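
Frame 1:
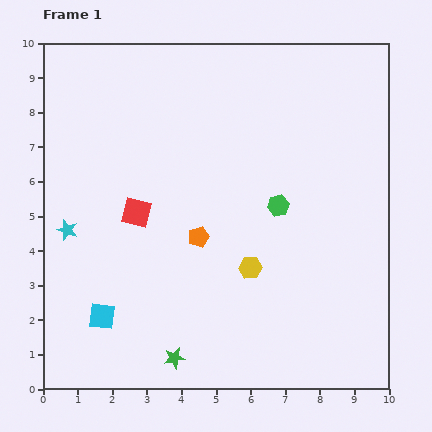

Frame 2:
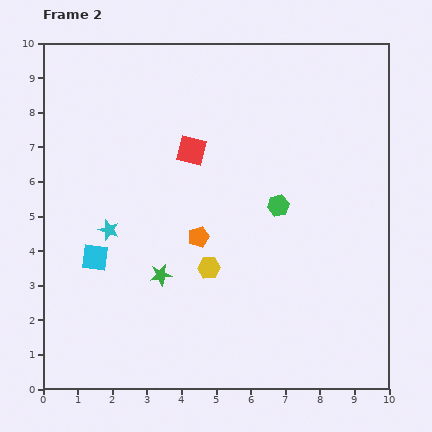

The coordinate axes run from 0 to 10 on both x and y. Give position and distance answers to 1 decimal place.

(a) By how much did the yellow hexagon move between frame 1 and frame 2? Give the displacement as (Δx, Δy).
(-1.2, 0.0)

The yellow hexagon was at (6.0, 3.5) in frame 1 and (4.8, 3.5) in frame 2.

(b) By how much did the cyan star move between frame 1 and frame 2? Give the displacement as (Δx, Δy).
(1.2, 0.0)

The cyan star was at (0.7, 4.6) in frame 1 and (1.9, 4.6) in frame 2.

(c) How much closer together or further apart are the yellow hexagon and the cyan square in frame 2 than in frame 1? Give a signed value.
-1.2

Distance in frame 1: 4.5. Distance in frame 2: 3.3.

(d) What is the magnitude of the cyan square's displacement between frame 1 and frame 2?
1.7

The cyan square moved from (1.7, 2.1) to (1.5, 3.8), a distance of √(0.2² + 1.7²) ≈ 1.7.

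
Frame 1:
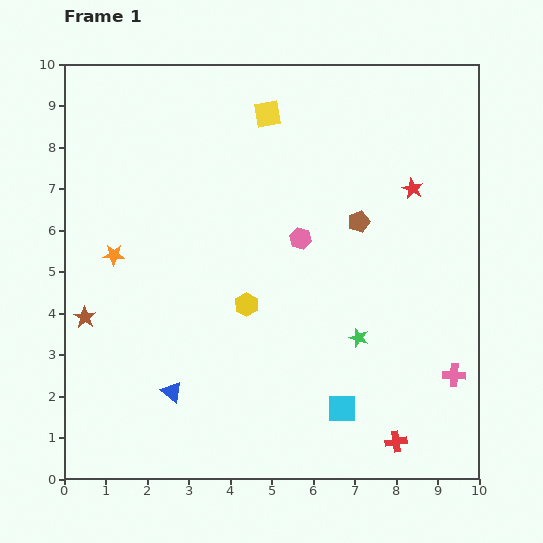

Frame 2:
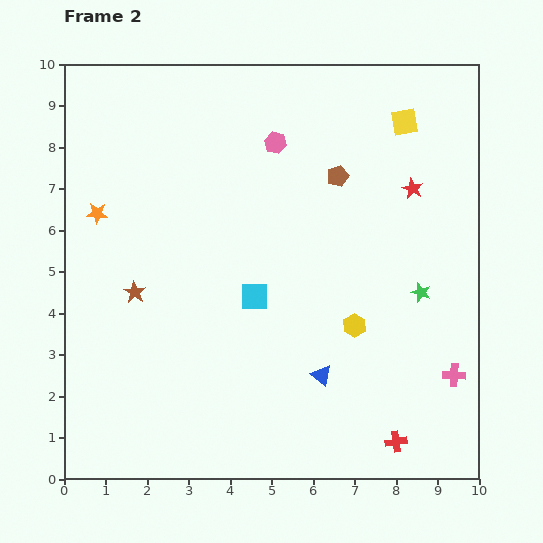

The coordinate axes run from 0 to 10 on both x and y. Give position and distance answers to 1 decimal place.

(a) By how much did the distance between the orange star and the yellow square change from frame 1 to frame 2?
+2.7

Distance in frame 1: 5.0. Distance in frame 2: 7.7.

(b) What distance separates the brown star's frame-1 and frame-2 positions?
1.3

The brown star moved from (0.5, 3.9) to (1.7, 4.5), a distance of √(1.2² + 0.6²) ≈ 1.3.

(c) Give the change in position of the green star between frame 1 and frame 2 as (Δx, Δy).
(1.5, 1.1)

The green star was at (7.1, 3.4) in frame 1 and (8.6, 4.5) in frame 2.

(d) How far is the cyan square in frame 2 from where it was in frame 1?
3.4

The cyan square moved from (6.7, 1.7) to (4.6, 4.4), a distance of √(2.1² + 2.7²) ≈ 3.4.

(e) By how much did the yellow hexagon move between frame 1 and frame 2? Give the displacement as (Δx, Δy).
(2.6, -0.5)

The yellow hexagon was at (4.4, 4.2) in frame 1 and (7.0, 3.7) in frame 2.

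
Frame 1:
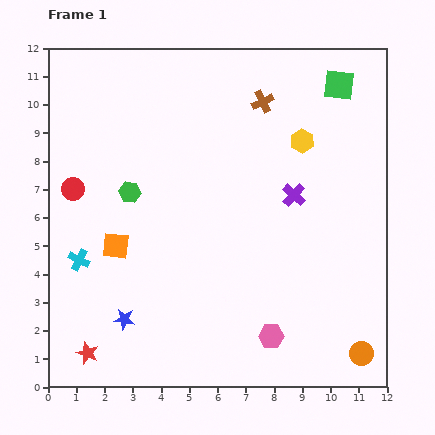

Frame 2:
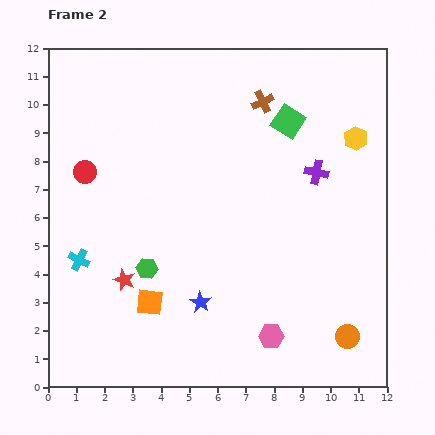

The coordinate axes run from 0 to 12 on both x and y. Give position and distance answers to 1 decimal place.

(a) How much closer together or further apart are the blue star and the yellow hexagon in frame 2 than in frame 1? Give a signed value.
-0.9

Distance in frame 1: 8.9. Distance in frame 2: 8.0.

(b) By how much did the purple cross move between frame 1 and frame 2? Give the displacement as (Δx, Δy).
(0.8, 0.8)

The purple cross was at (8.7, 6.8) in frame 1 and (9.5, 7.6) in frame 2.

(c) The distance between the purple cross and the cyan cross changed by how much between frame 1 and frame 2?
+1.1

Distance in frame 1: 7.9. Distance in frame 2: 9.0.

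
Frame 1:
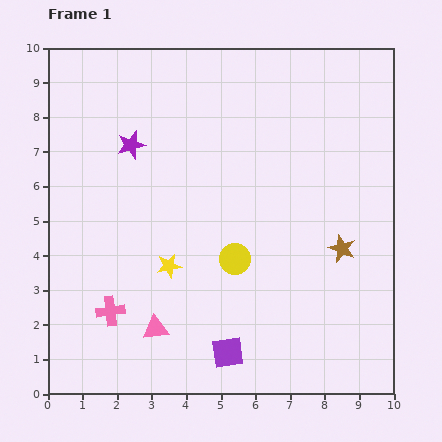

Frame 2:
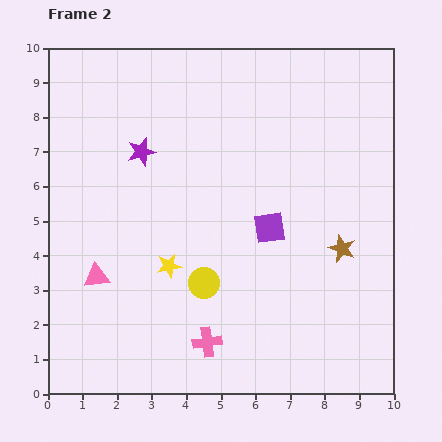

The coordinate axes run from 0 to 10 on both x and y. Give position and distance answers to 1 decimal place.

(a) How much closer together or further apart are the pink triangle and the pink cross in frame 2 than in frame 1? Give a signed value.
+2.3

Distance in frame 1: 1.4. Distance in frame 2: 3.7.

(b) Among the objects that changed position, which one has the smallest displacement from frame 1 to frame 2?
the purple star

(moved 0.4)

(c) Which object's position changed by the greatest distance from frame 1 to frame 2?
the purple square

(moved 3.8; next 2.9)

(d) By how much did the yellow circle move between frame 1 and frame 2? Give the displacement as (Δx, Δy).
(-0.9, -0.7)

The yellow circle was at (5.4, 3.9) in frame 1 and (4.5, 3.2) in frame 2.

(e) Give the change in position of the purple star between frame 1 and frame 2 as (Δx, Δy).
(0.3, -0.2)

The purple star was at (2.4, 7.2) in frame 1 and (2.7, 7.0) in frame 2.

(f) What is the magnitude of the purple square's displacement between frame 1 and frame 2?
3.8

The purple square moved from (5.2, 1.2) to (6.4, 4.8), a distance of √(1.2² + 3.6²) ≈ 3.8.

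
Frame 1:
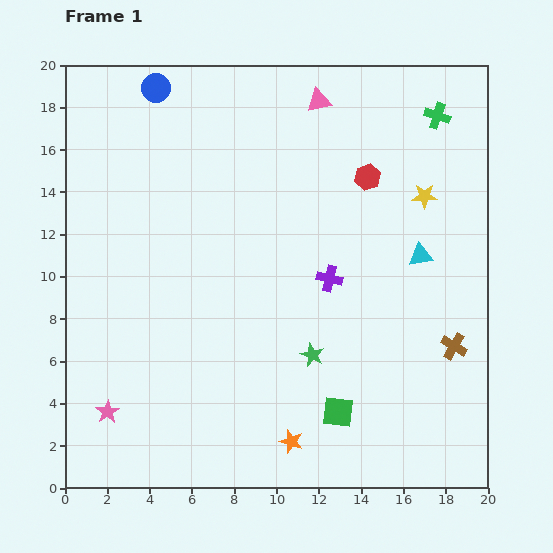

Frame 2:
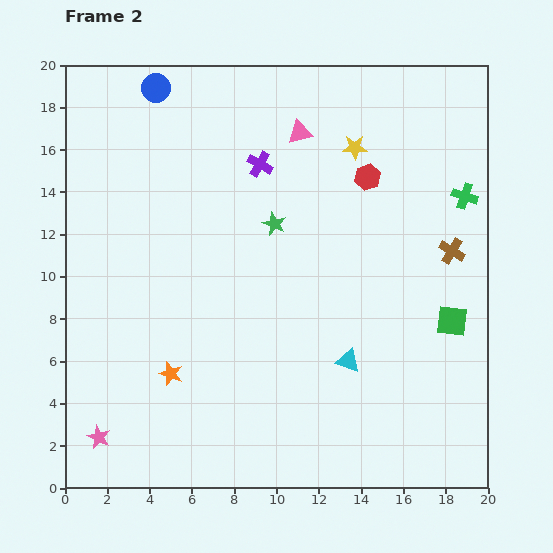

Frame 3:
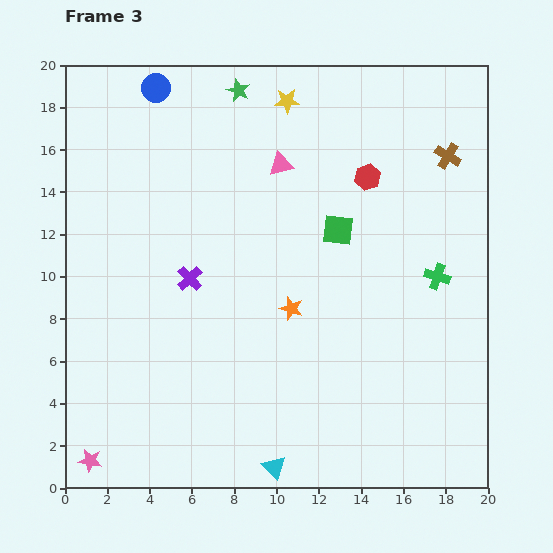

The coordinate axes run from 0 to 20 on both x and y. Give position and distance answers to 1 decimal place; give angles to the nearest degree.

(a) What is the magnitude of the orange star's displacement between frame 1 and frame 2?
6.5

The orange star moved from (10.7, 2.2) to (5.0, 5.4), a distance of √(5.7² + 3.2²) ≈ 6.5.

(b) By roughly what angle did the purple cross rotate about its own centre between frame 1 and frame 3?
33° clockwise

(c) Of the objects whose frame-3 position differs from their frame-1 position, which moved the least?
the pink star

(moved 2.4)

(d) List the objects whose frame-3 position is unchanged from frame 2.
the red hexagon, the blue circle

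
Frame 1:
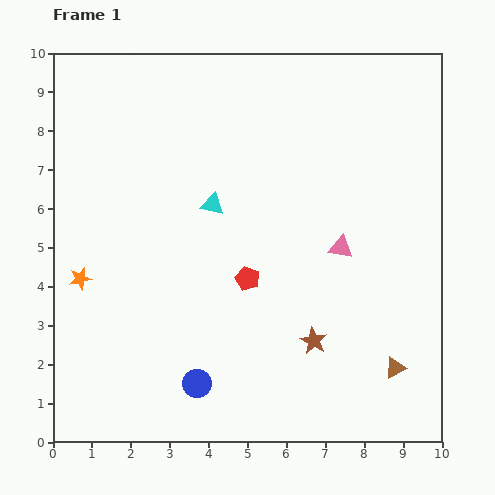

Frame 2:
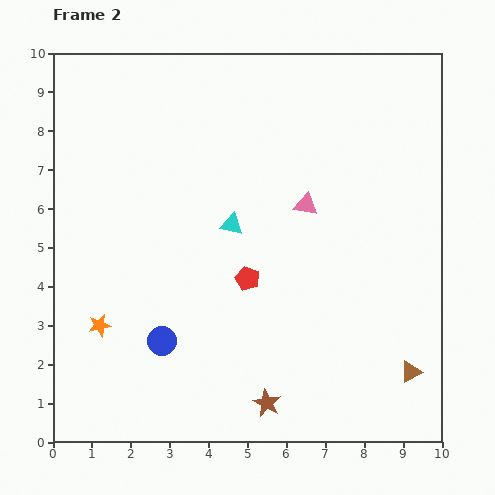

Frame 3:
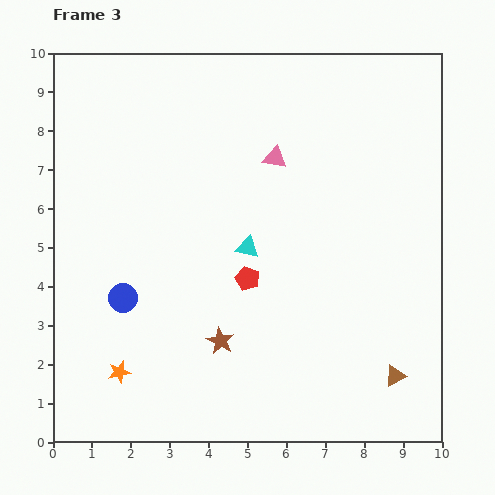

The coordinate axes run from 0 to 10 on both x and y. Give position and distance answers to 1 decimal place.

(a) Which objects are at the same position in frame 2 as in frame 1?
the red pentagon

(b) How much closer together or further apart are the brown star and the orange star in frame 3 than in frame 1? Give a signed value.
-3.5

Distance in frame 1: 6.2. Distance in frame 3: 2.7.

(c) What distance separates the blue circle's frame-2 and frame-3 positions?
1.5

The blue circle moved from (2.8, 2.6) to (1.8, 3.7), a distance of √(1.0² + 1.1²) ≈ 1.5.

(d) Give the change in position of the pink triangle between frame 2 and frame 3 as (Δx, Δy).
(-0.8, 1.2)

The pink triangle was at (6.5, 6.1) in frame 2 and (5.7, 7.3) in frame 3.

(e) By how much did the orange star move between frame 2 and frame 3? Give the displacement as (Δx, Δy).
(0.5, -1.2)

The orange star was at (1.2, 3.0) in frame 2 and (1.7, 1.8) in frame 3.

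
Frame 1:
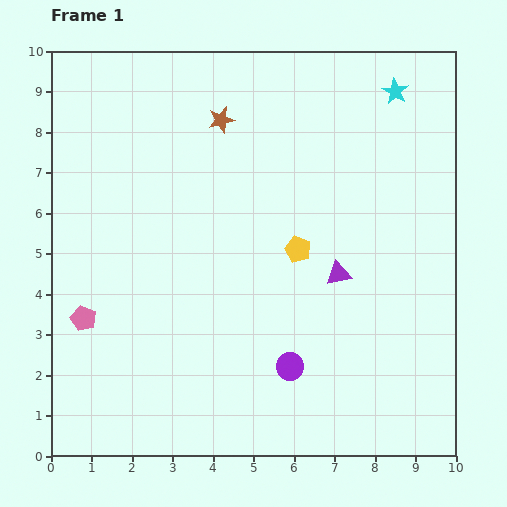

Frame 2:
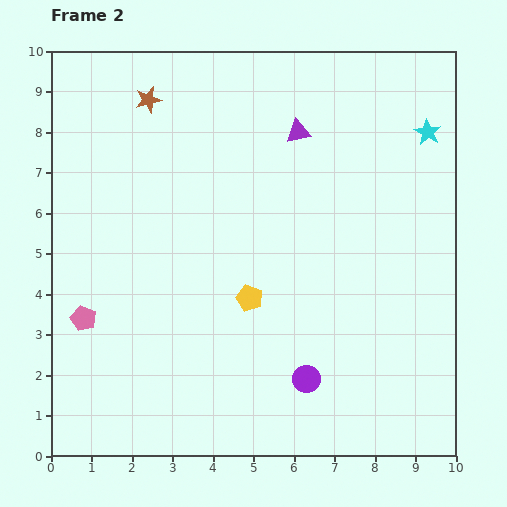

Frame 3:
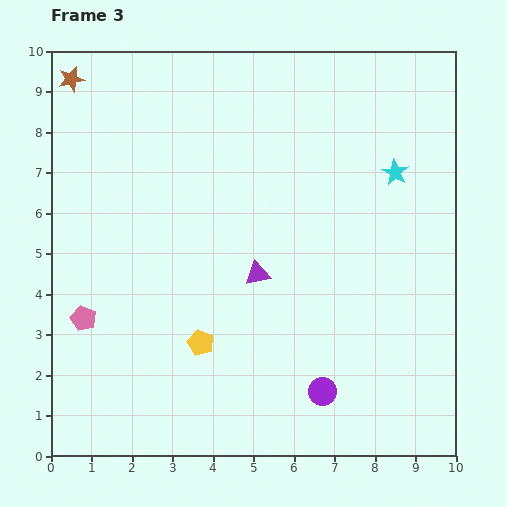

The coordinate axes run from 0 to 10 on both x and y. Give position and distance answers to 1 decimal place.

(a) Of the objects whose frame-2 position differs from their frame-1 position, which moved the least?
the purple circle

(moved 0.5)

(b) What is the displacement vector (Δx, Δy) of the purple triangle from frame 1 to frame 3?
(-2.0, 0.0)

The purple triangle was at (7.1, 4.5) in frame 1 and (5.1, 4.5) in frame 3.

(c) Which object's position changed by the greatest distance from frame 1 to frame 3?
the brown star

(moved 3.8; next 3.3)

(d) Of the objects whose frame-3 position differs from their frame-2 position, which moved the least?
the purple circle

(moved 0.5)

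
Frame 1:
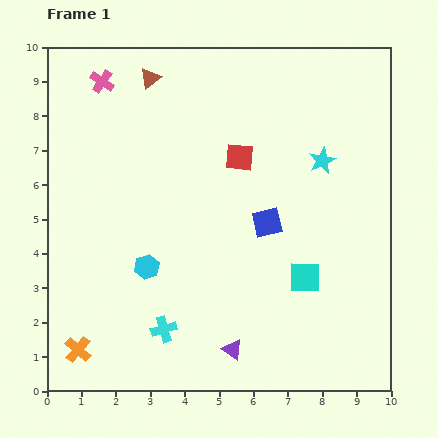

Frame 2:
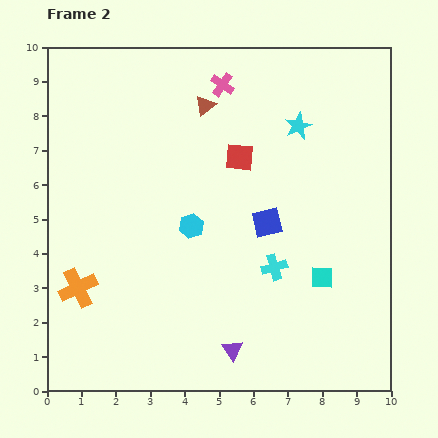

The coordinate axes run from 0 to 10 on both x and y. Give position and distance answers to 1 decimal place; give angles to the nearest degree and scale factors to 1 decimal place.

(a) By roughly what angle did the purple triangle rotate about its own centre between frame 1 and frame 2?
20° clockwise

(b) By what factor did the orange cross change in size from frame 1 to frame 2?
1.4×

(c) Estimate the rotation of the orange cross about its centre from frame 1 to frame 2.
23° clockwise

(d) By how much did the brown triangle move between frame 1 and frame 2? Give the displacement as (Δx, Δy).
(1.6, -0.8)

The brown triangle was at (3.0, 9.1) in frame 1 and (4.6, 8.3) in frame 2.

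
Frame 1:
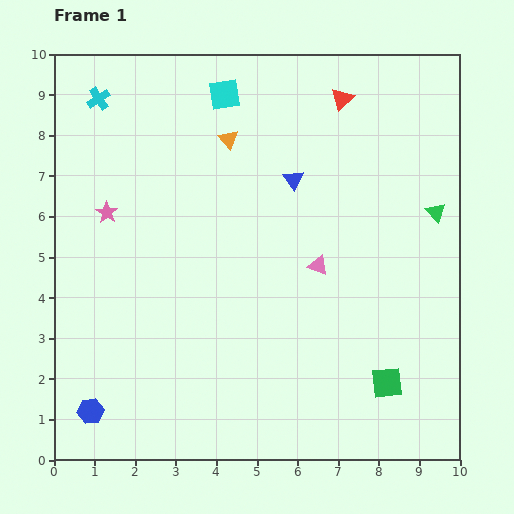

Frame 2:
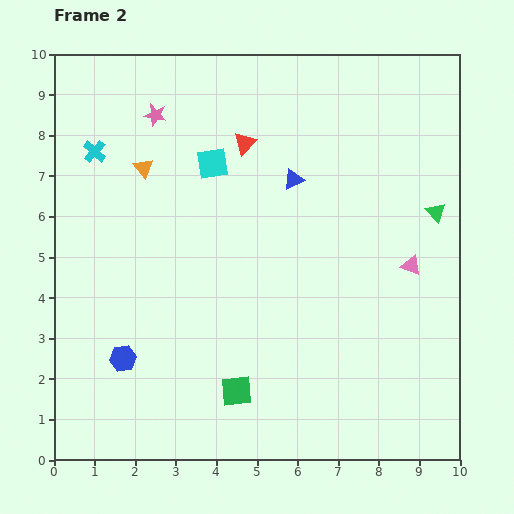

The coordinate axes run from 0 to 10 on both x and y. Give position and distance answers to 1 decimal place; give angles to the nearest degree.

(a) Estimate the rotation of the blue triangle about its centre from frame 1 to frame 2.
40° clockwise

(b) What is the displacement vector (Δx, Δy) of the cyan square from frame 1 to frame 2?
(-0.3, -1.7)

The cyan square was at (4.2, 9.0) in frame 1 and (3.9, 7.3) in frame 2.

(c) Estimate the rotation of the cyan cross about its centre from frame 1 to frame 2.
16° counter-clockwise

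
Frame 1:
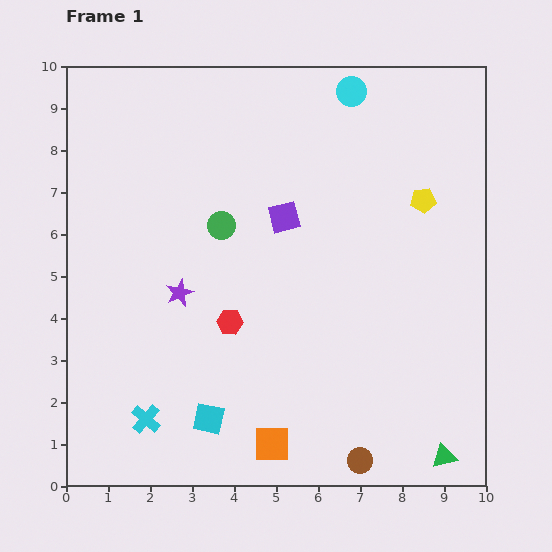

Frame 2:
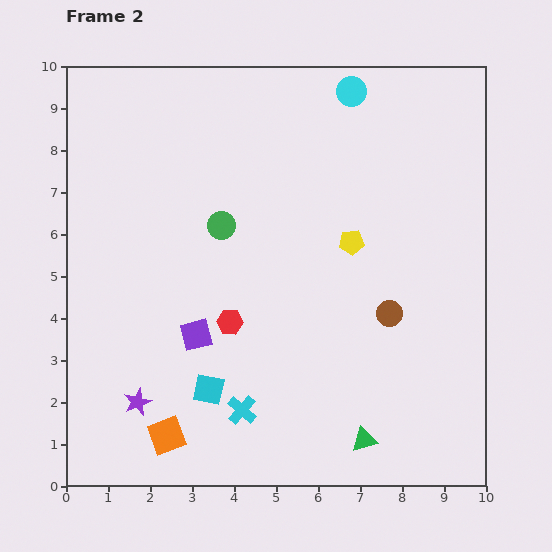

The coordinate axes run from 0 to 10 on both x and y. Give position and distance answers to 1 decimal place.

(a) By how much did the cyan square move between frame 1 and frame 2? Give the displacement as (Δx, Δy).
(0.0, 0.7)

The cyan square was at (3.4, 1.6) in frame 1 and (3.4, 2.3) in frame 2.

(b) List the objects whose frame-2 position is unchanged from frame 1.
the red hexagon, the green circle, the cyan circle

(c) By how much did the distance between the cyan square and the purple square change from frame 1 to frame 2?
-3.8

Distance in frame 1: 5.1. Distance in frame 2: 1.3.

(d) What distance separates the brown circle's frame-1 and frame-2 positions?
3.6

The brown circle moved from (7.0, 0.6) to (7.7, 4.1), a distance of √(0.7² + 3.5²) ≈ 3.6.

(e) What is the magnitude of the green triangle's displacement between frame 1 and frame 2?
1.9

The green triangle moved from (9.0, 0.7) to (7.1, 1.1), a distance of √(1.9² + 0.4²) ≈ 1.9.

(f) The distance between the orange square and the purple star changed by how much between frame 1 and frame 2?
-3.1

Distance in frame 1: 4.2. Distance in frame 2: 1.1.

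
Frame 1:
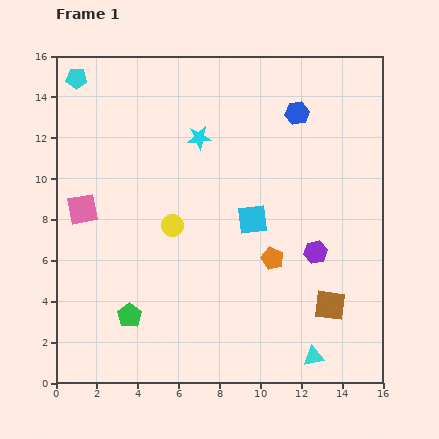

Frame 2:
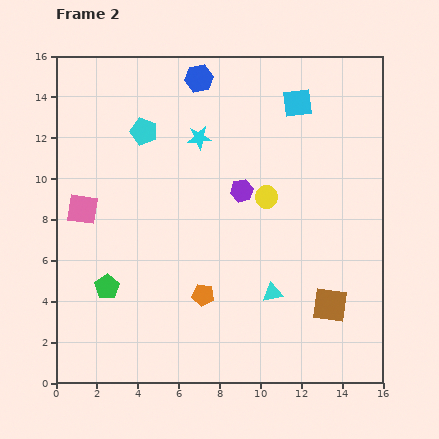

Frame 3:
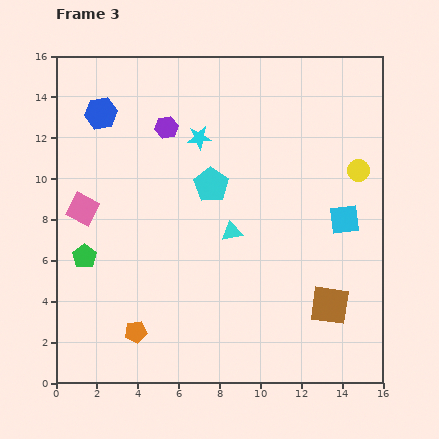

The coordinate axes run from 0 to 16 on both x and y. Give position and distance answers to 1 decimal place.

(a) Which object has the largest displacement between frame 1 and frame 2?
the cyan square

(moved 6.1; next 5.1)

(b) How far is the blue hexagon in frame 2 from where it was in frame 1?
5.1

The blue hexagon moved from (11.8, 13.2) to (7.0, 14.9), a distance of √(4.8² + 1.7²) ≈ 5.1.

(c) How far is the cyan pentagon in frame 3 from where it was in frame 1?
8.4

The cyan pentagon moved from (1.0, 14.9) to (7.6, 9.7), a distance of √(6.6² + 5.2²) ≈ 8.4.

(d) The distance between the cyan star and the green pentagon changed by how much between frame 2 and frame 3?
-0.5

Distance in frame 2: 8.6. Distance in frame 3: 8.1.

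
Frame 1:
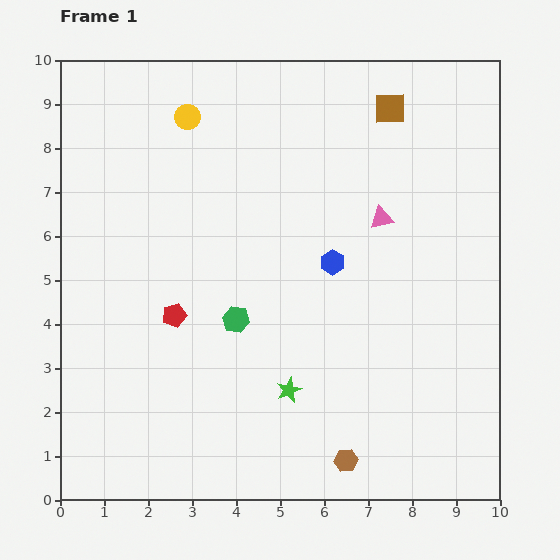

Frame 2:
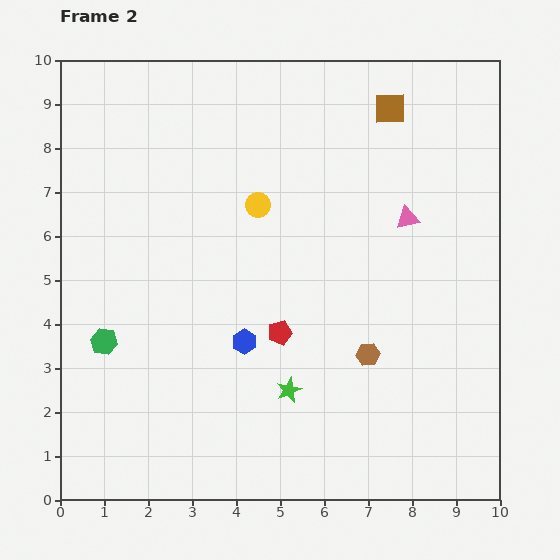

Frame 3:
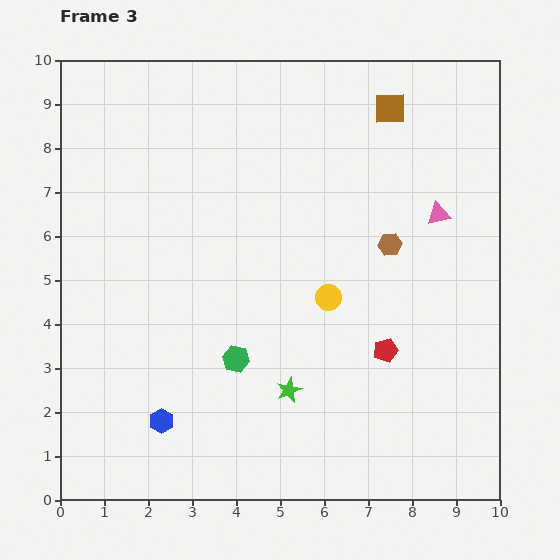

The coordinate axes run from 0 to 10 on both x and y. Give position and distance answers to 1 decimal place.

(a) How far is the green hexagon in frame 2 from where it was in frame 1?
3.0

The green hexagon moved from (4.0, 4.1) to (1.0, 3.6), a distance of √(3.0² + 0.5²) ≈ 3.0.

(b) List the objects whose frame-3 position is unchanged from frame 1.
the green star, the brown square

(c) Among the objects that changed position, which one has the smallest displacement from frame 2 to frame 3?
the pink triangle

(moved 0.7)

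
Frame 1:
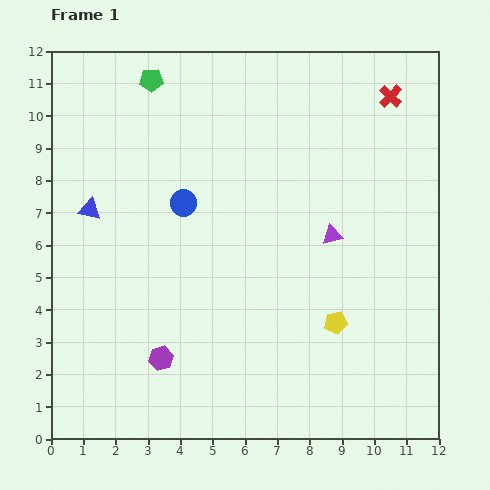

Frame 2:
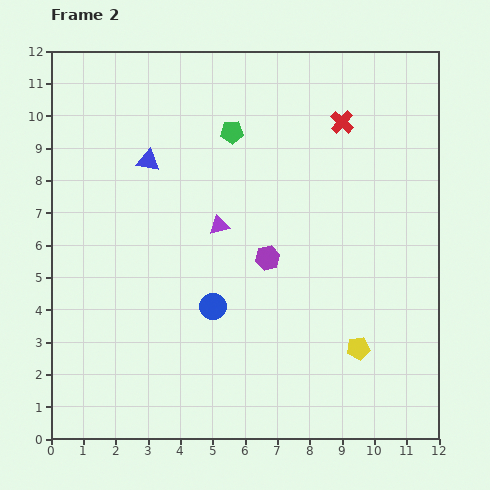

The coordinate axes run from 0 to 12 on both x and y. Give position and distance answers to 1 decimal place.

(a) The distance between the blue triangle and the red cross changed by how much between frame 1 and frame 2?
-3.8

Distance in frame 1: 9.9. Distance in frame 2: 6.1.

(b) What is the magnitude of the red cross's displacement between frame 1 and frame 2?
1.7

The red cross moved from (10.5, 10.6) to (9.0, 9.8), a distance of √(1.5² + 0.8²) ≈ 1.7.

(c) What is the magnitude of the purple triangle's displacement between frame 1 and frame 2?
3.5

The purple triangle moved from (8.7, 6.3) to (5.2, 6.6), a distance of √(3.5² + 0.3²) ≈ 3.5.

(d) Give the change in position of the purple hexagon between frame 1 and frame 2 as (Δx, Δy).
(3.3, 3.1)

The purple hexagon was at (3.4, 2.5) in frame 1 and (6.7, 5.6) in frame 2.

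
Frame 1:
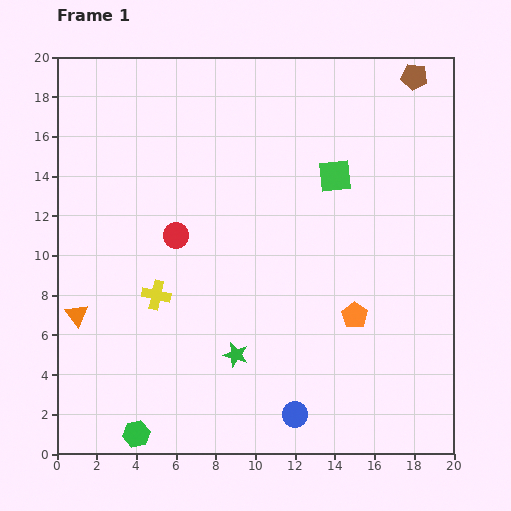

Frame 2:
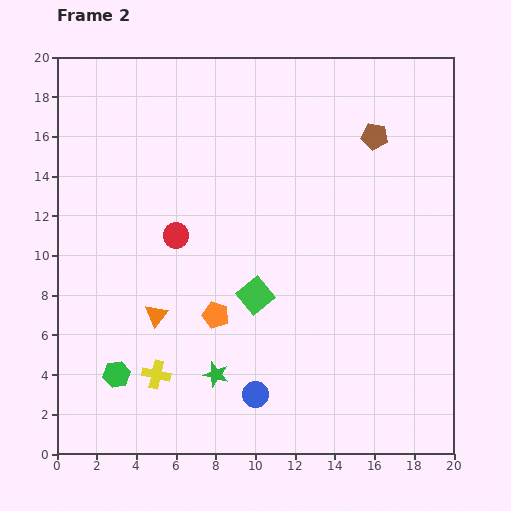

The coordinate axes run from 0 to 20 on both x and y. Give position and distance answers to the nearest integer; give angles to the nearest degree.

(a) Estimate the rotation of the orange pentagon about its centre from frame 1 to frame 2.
18° counter-clockwise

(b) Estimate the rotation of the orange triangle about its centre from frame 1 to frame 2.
17° clockwise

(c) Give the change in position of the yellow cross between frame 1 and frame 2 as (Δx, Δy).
(0, -4)

The yellow cross was at (5, 8) in frame 1 and (5, 4) in frame 2.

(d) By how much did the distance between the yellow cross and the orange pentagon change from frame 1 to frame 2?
-6

Distance in frame 1: 10. Distance in frame 2: 4.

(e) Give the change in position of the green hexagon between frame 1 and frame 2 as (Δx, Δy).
(-1, 3)

The green hexagon was at (4, 1) in frame 1 and (3, 4) in frame 2.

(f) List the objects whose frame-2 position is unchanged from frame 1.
the red circle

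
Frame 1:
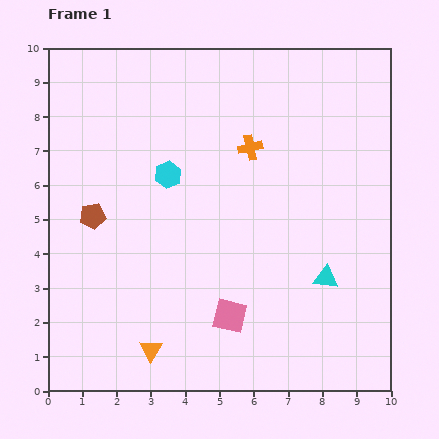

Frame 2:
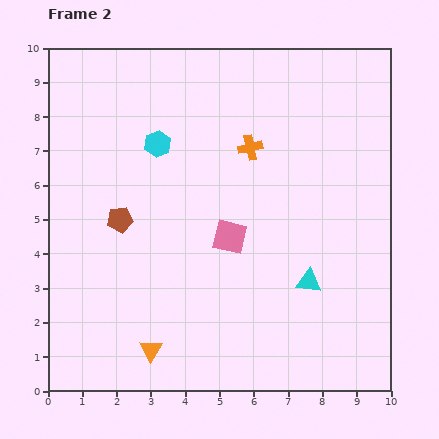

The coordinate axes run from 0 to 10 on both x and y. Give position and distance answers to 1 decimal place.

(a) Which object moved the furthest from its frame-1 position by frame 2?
the pink square

(moved 2.3; next 0.9)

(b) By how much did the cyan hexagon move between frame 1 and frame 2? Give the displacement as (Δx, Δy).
(-0.3, 0.9)

The cyan hexagon was at (3.5, 6.3) in frame 1 and (3.2, 7.2) in frame 2.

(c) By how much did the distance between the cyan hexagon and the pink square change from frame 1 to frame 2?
-1.1

Distance in frame 1: 4.5. Distance in frame 2: 3.4.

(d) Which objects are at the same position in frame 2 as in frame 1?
the orange triangle, the orange cross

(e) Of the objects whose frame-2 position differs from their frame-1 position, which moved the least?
the cyan triangle

(moved 0.5)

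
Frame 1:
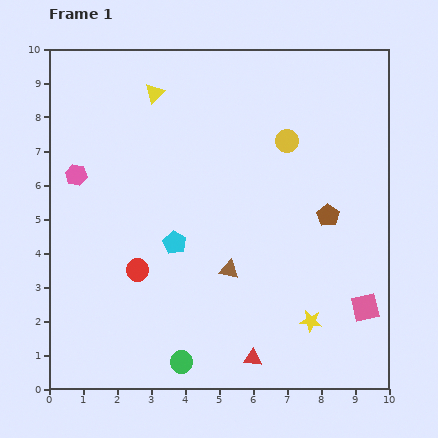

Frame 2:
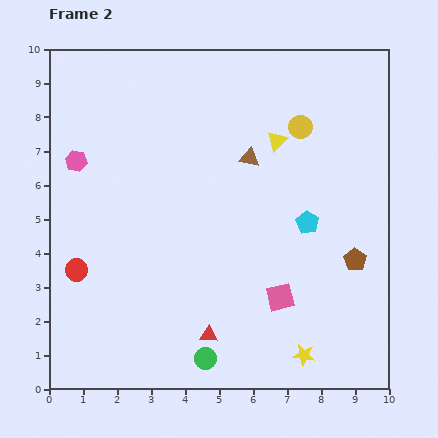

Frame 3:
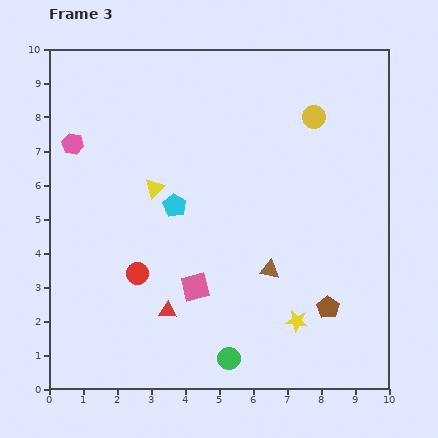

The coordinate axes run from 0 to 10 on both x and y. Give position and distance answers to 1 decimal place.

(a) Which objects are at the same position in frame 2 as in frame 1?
none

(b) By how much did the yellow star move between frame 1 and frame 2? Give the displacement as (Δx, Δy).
(-0.2, -1.0)

The yellow star was at (7.7, 2.0) in frame 1 and (7.5, 1.0) in frame 2.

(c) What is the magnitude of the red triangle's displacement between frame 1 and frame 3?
2.9

The red triangle moved from (6.0, 0.9) to (3.5, 2.3), a distance of √(2.5² + 1.4²) ≈ 2.9.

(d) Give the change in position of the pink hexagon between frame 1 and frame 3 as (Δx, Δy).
(-0.1, 0.9)

The pink hexagon was at (0.8, 6.3) in frame 1 and (0.7, 7.2) in frame 3.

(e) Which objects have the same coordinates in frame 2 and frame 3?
none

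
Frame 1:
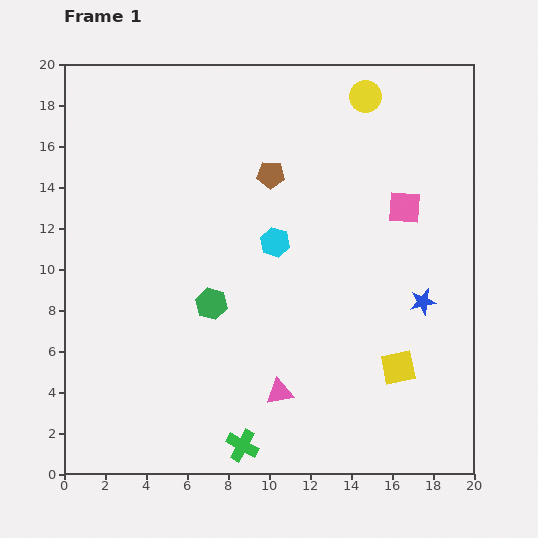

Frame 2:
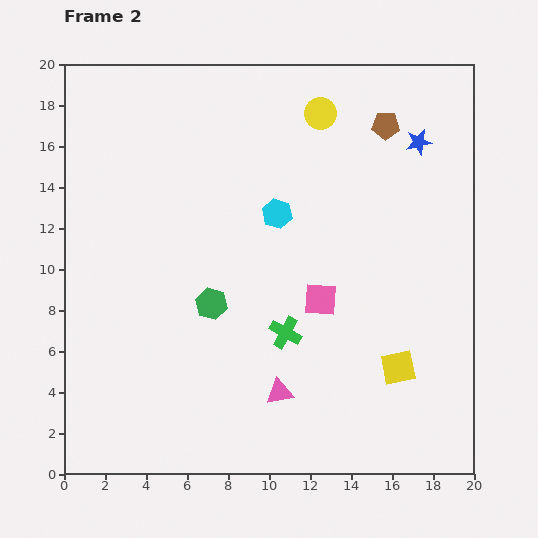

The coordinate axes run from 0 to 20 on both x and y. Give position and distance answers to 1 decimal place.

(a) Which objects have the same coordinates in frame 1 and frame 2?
the yellow square, the pink triangle, the green hexagon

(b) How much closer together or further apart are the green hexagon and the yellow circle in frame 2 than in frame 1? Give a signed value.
-1.9

Distance in frame 1: 12.6. Distance in frame 2: 10.7.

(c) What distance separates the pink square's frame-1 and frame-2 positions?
6.1

The pink square moved from (16.6, 13.0) to (12.5, 8.5), a distance of √(4.1² + 4.5²) ≈ 6.1.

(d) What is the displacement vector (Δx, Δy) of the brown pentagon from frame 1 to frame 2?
(5.6, 2.4)

The brown pentagon was at (10.1, 14.6) in frame 1 and (15.7, 17.0) in frame 2.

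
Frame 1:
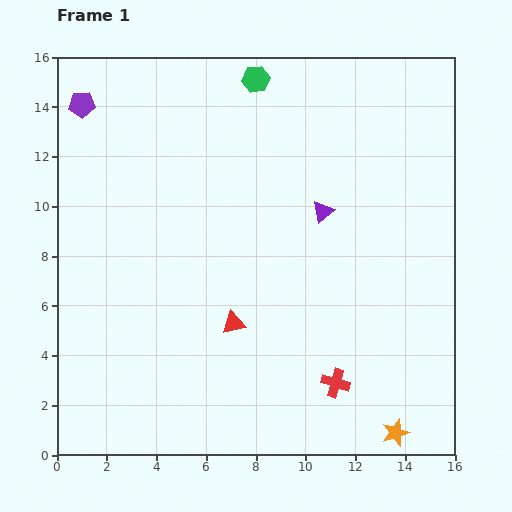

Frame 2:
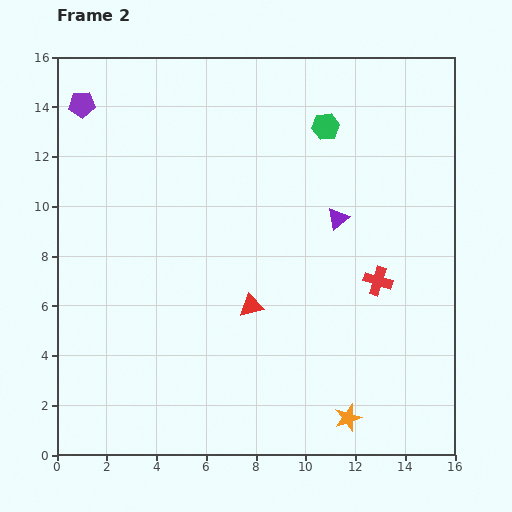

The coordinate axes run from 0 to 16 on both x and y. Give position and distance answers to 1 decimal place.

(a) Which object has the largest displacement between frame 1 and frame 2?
the red cross

(moved 4.4; next 3.4)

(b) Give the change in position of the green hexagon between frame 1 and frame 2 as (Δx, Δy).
(2.8, -1.9)

The green hexagon was at (8.0, 15.1) in frame 1 and (10.8, 13.2) in frame 2.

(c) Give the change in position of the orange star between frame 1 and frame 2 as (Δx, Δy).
(-1.9, 0.6)

The orange star was at (13.6, 0.9) in frame 1 and (11.7, 1.5) in frame 2.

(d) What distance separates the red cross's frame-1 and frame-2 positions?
4.4

The red cross moved from (11.2, 2.9) to (12.9, 7.0), a distance of √(1.7² + 4.1²) ≈ 4.4.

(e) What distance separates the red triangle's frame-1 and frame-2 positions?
1.0

The red triangle moved from (7.1, 5.3) to (7.8, 6.0), a distance of √(0.7² + 0.7²) ≈ 1.0.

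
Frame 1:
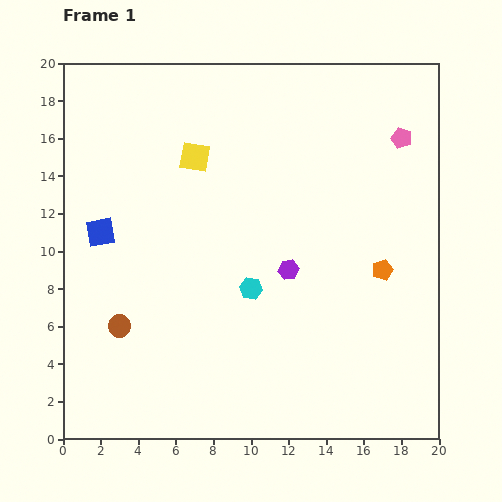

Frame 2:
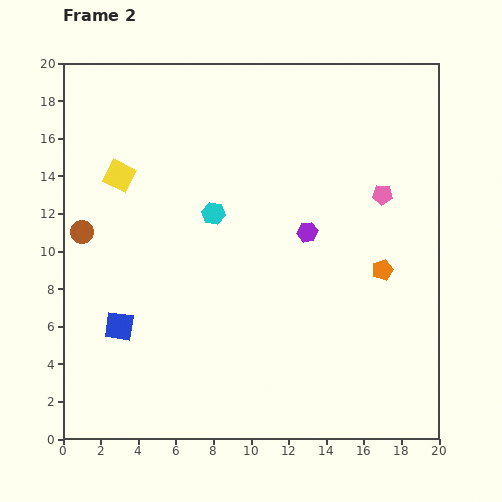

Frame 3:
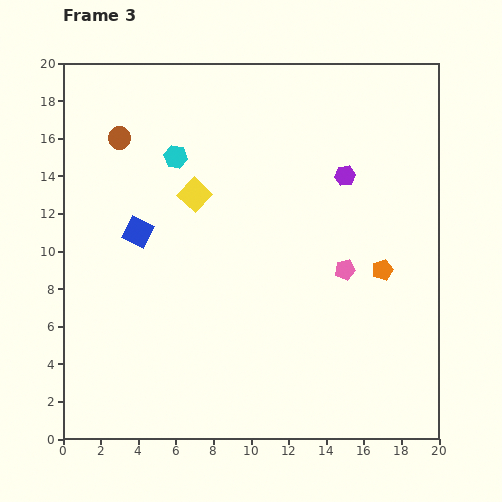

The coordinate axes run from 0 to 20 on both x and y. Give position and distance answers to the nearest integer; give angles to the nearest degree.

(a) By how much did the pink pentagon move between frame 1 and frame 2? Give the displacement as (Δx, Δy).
(-1, -3)

The pink pentagon was at (18, 16) in frame 1 and (17, 13) in frame 2.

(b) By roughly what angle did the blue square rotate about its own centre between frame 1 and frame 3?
36° clockwise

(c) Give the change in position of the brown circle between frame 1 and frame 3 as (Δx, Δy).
(0, 10)

The brown circle was at (3, 6) in frame 1 and (3, 16) in frame 3.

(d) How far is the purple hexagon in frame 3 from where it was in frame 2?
4

The purple hexagon moved from (13, 11) to (15, 14), a distance of √(2² + 3²) ≈ 4.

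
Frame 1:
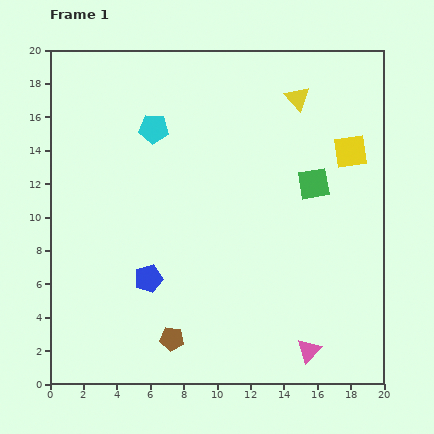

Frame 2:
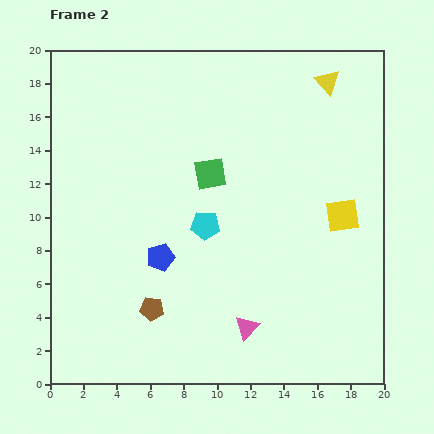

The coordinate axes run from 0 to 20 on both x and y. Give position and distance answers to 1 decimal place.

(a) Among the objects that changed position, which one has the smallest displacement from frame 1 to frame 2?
the blue pentagon

(moved 1.5)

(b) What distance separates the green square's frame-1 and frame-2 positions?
6.2

The green square moved from (15.8, 12.0) to (9.6, 12.6), a distance of √(6.2² + 0.6²) ≈ 6.2.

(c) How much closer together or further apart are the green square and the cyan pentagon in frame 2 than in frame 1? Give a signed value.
-7.1

Distance in frame 1: 10.2. Distance in frame 2: 3.1.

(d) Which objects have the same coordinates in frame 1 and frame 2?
none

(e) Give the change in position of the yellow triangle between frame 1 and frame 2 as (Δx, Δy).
(1.8, 1.0)

The yellow triangle was at (14.8, 17.1) in frame 1 and (16.6, 18.1) in frame 2.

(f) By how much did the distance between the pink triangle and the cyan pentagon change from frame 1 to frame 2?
-9.6

Distance in frame 1: 16.2. Distance in frame 2: 6.6.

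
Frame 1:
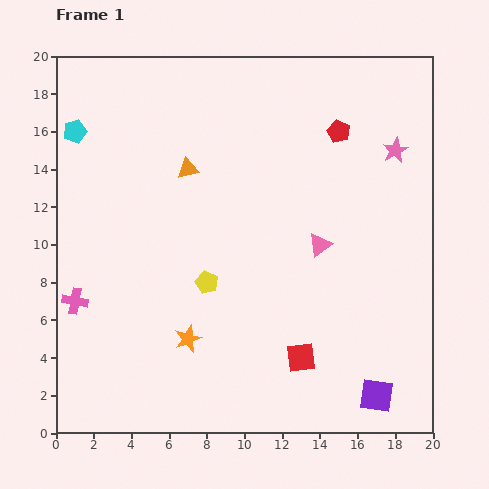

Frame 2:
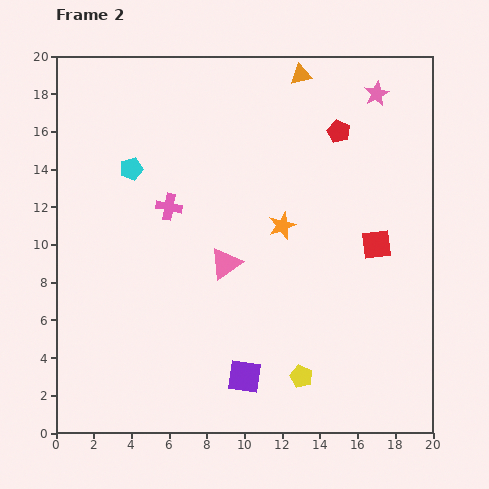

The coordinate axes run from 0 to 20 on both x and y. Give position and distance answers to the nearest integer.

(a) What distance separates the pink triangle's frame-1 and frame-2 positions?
5

The pink triangle moved from (14, 10) to (9, 9), a distance of √(5² + 1²) ≈ 5.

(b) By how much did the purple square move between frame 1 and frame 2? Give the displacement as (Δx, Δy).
(-7, 1)

The purple square was at (17, 2) in frame 1 and (10, 3) in frame 2.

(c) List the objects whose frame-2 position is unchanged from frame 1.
the red pentagon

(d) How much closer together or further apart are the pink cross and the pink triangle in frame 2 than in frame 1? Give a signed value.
-9

Distance in frame 1: 13. Distance in frame 2: 4.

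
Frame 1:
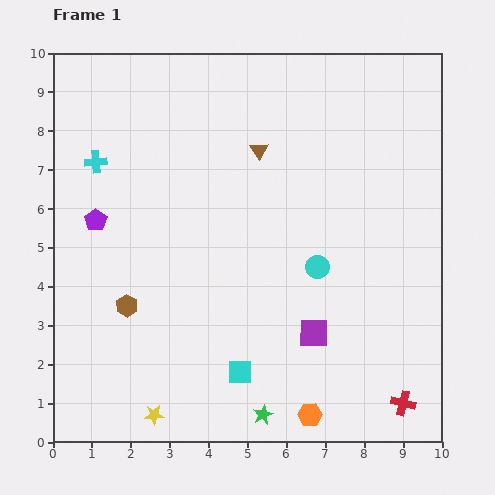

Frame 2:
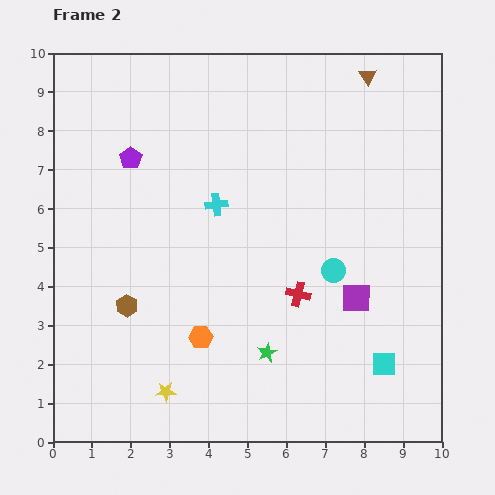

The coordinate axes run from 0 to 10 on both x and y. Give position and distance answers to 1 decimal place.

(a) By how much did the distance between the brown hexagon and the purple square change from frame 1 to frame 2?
+1.0

Distance in frame 1: 4.9. Distance in frame 2: 5.9.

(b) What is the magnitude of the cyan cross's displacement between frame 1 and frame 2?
3.3

The cyan cross moved from (1.1, 7.2) to (4.2, 6.1), a distance of √(3.1² + 1.1²) ≈ 3.3.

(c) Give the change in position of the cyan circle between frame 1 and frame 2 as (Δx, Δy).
(0.4, -0.1)

The cyan circle was at (6.8, 4.5) in frame 1 and (7.2, 4.4) in frame 2.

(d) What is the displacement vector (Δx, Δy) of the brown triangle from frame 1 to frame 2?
(2.8, 1.9)

The brown triangle was at (5.3, 7.5) in frame 1 and (8.1, 9.4) in frame 2.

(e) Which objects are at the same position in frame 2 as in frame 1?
the brown hexagon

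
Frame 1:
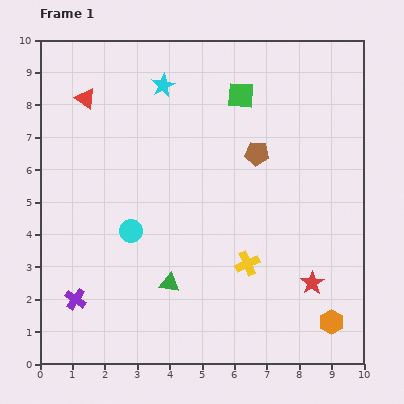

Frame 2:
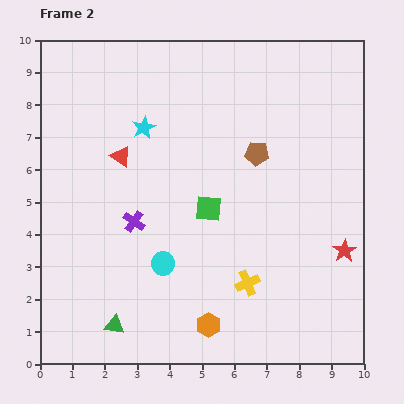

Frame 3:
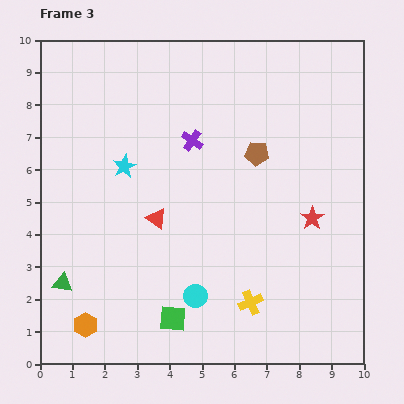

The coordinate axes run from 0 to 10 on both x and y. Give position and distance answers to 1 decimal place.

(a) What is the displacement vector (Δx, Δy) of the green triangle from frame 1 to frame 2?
(-1.7, -1.3)

The green triangle was at (4.0, 2.5) in frame 1 and (2.3, 1.2) in frame 2.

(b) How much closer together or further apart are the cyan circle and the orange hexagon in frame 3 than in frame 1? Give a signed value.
-3.3

Distance in frame 1: 6.8. Distance in frame 3: 3.5.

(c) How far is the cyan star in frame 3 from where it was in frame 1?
2.8

The cyan star moved from (3.8, 8.6) to (2.6, 6.1), a distance of √(1.2² + 2.5²) ≈ 2.8.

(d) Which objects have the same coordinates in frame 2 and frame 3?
the brown pentagon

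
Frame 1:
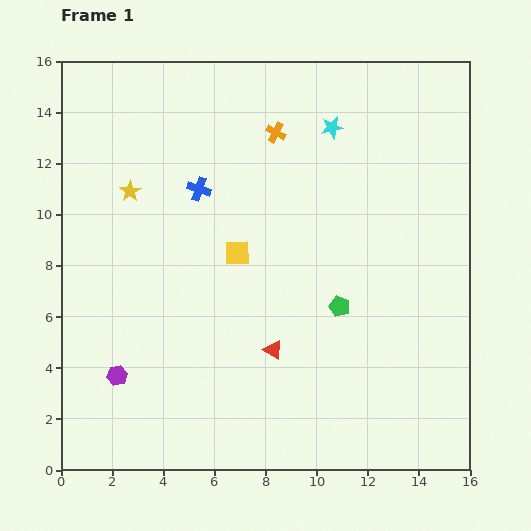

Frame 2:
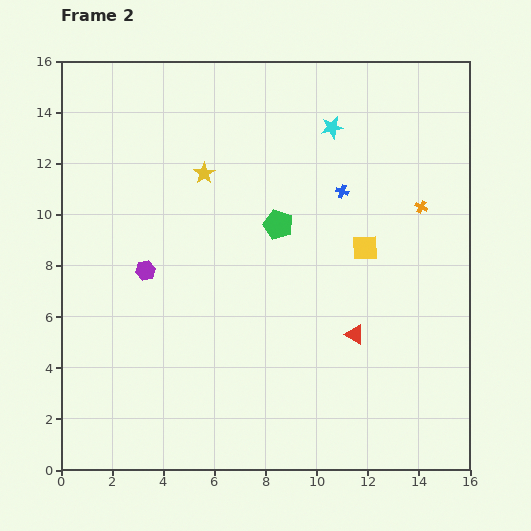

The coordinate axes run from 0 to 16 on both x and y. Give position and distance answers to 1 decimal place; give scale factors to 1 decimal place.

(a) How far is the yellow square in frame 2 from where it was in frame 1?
5.0

The yellow square moved from (6.9, 8.5) to (11.9, 8.7), a distance of √(5.0² + 0.2²) ≈ 5.0.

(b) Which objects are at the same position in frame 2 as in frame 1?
the cyan star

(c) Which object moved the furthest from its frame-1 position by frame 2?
the orange cross

(moved 6.4; next 5.6)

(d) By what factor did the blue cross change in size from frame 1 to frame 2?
0.6×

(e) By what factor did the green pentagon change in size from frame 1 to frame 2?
1.4×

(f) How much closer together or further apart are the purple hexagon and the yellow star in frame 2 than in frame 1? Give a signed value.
-2.8

Distance in frame 1: 7.2. Distance in frame 2: 4.4.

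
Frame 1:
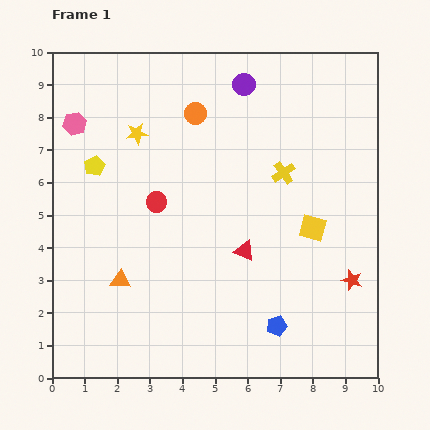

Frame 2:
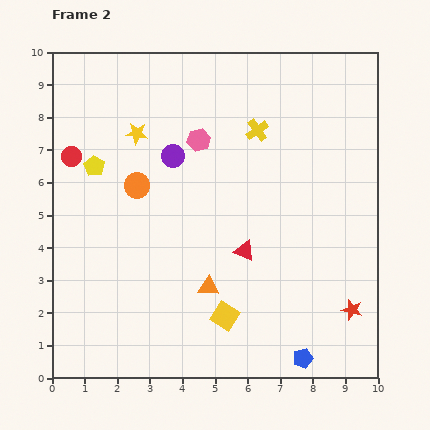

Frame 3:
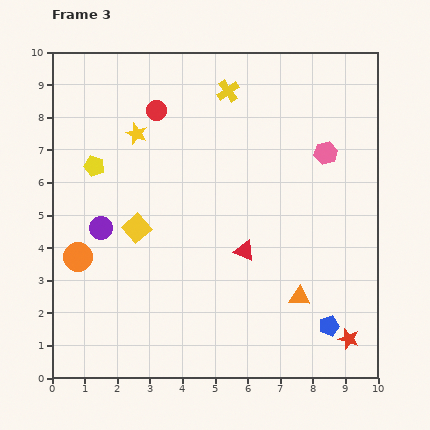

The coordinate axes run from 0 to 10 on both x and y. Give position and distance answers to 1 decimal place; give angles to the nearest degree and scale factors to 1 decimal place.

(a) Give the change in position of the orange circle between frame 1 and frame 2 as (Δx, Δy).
(-1.8, -2.2)

The orange circle was at (4.4, 8.1) in frame 1 and (2.6, 5.9) in frame 2.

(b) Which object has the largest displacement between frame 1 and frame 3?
the pink hexagon

(moved 7.8; next 6.2)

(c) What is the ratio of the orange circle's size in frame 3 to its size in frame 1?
1.3×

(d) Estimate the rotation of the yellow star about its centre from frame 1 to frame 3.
30° clockwise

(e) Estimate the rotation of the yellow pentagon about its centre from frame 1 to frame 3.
30° counter-clockwise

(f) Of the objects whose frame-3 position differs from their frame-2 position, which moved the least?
the red star

(moved 0.9)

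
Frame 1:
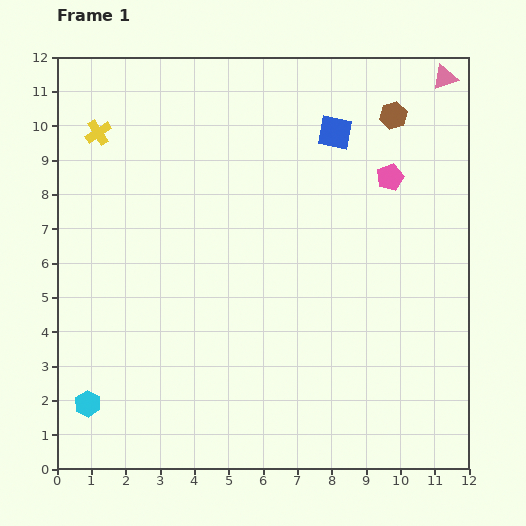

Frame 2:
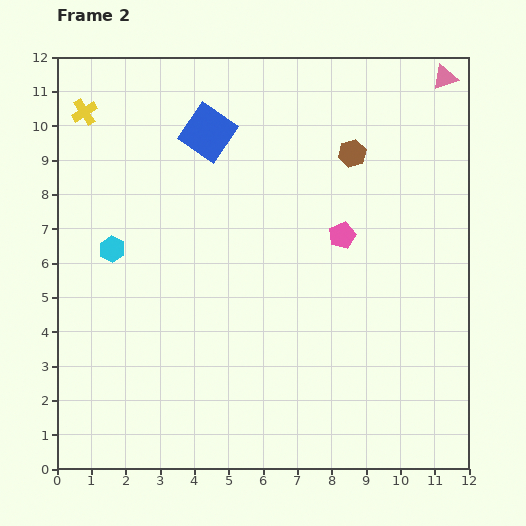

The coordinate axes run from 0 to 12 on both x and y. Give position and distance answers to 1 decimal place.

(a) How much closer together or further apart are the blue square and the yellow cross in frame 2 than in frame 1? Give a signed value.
-3.3

Distance in frame 1: 6.9. Distance in frame 2: 3.6.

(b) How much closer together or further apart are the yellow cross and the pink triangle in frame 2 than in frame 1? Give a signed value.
+0.3

Distance in frame 1: 10.2. Distance in frame 2: 10.5.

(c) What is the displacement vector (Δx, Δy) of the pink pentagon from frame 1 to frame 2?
(-1.4, -1.7)

The pink pentagon was at (9.7, 8.5) in frame 1 and (8.3, 6.8) in frame 2.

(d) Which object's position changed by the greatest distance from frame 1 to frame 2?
the cyan hexagon

(moved 4.6; next 3.7)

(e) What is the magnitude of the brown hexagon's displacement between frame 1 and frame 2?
1.6

The brown hexagon moved from (9.8, 10.3) to (8.6, 9.2), a distance of √(1.2² + 1.1²) ≈ 1.6.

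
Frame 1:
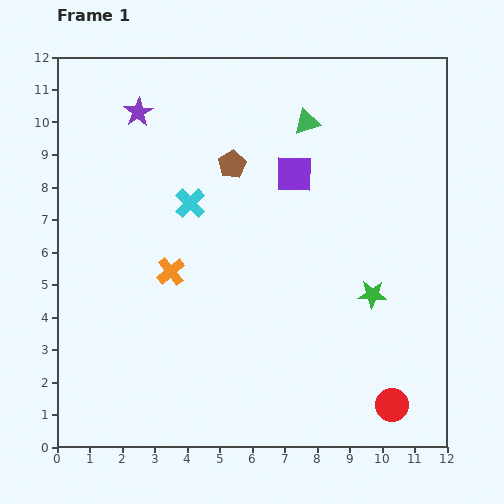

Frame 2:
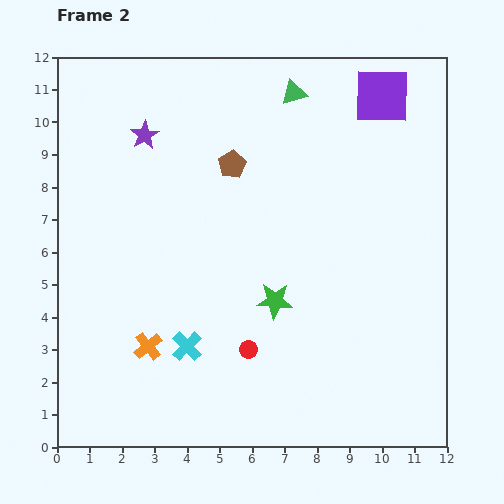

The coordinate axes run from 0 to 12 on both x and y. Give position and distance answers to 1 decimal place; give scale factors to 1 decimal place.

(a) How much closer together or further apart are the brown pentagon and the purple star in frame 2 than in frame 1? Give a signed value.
-0.5

Distance in frame 1: 3.3. Distance in frame 2: 2.8.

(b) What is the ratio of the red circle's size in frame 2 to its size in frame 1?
0.6×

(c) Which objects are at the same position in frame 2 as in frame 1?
the brown pentagon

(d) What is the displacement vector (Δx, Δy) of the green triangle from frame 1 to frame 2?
(-0.4, 0.9)

The green triangle was at (7.7, 10.0) in frame 1 and (7.3, 10.9) in frame 2.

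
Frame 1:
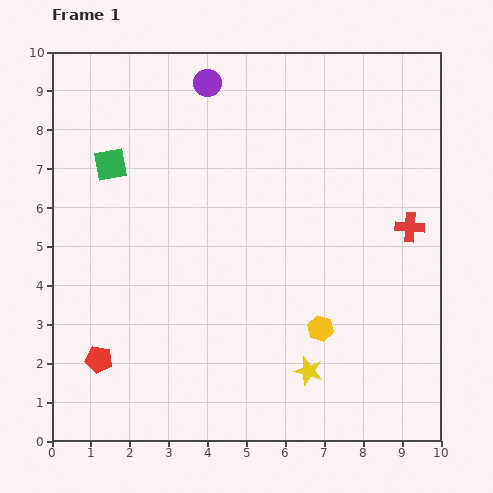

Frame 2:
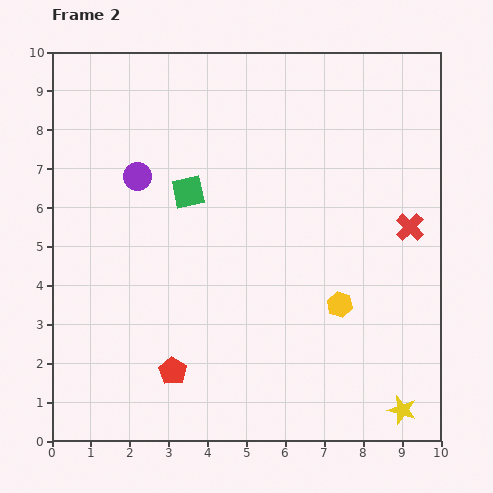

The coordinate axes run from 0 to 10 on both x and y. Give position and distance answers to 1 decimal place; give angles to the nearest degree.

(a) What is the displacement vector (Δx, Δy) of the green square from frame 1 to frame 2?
(2.0, -0.7)

The green square was at (1.5, 7.1) in frame 1 and (3.5, 6.4) in frame 2.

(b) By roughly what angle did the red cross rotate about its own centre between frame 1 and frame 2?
40° clockwise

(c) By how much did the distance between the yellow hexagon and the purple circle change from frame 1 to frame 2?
-0.7

Distance in frame 1: 6.9. Distance in frame 2: 6.2.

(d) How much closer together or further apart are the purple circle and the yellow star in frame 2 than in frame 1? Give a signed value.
+1.3

Distance in frame 1: 7.8. Distance in frame 2: 9.1.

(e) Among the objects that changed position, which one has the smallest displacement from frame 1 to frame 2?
the yellow hexagon

(moved 0.8)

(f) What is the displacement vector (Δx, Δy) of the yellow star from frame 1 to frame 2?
(2.4, -1.0)

The yellow star was at (6.6, 1.8) in frame 1 and (9.0, 0.8) in frame 2.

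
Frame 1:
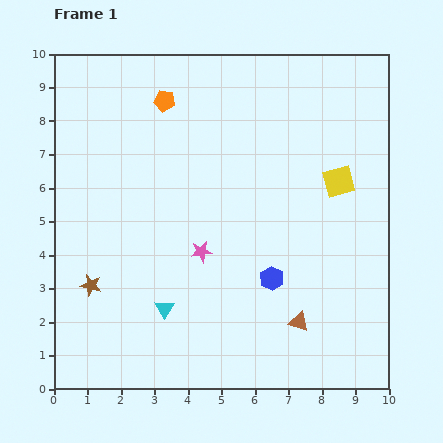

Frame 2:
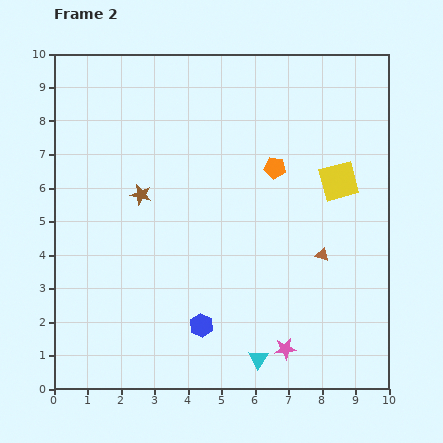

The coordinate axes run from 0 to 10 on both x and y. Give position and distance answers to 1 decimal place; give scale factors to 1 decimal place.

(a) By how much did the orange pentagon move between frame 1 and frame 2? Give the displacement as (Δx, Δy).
(3.3, -2.0)

The orange pentagon was at (3.3, 8.6) in frame 1 and (6.6, 6.6) in frame 2.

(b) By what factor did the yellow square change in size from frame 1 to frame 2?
1.3×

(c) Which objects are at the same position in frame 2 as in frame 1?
the yellow square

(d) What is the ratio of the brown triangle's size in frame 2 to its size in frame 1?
0.6×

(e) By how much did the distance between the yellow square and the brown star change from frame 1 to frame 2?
-2.1

Distance in frame 1: 8.0. Distance in frame 2: 5.9.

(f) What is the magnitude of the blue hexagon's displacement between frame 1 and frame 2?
2.5

The blue hexagon moved from (6.5, 3.3) to (4.4, 1.9), a distance of √(2.1² + 1.4²) ≈ 2.5.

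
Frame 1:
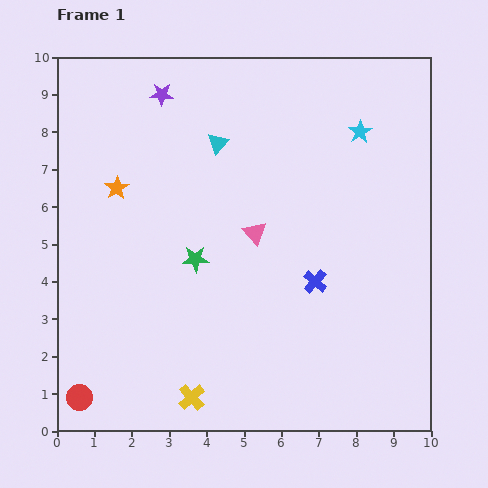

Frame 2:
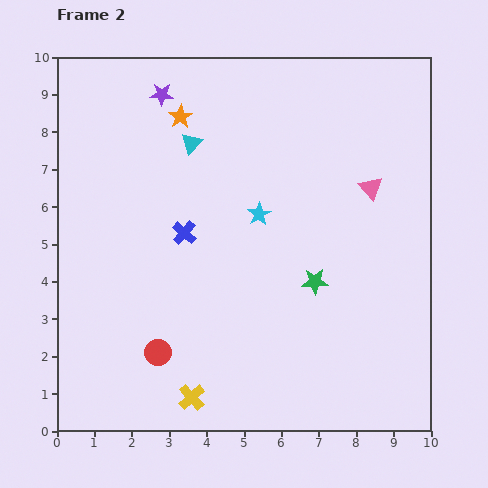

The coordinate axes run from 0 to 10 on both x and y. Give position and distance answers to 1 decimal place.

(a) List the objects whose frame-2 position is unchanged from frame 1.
the yellow cross, the purple star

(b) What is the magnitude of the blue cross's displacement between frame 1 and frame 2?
3.7

The blue cross moved from (6.9, 4.0) to (3.4, 5.3), a distance of √(3.5² + 1.3²) ≈ 3.7.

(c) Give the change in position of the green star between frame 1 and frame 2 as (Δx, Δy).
(3.2, -0.6)

The green star was at (3.7, 4.6) in frame 1 and (6.9, 4.0) in frame 2.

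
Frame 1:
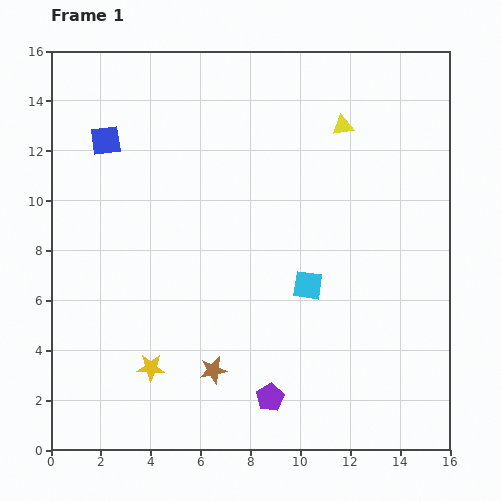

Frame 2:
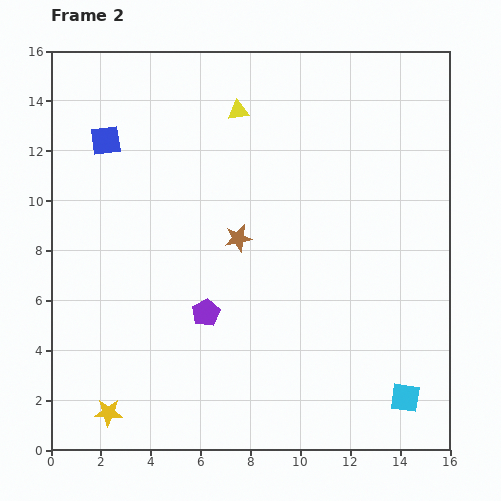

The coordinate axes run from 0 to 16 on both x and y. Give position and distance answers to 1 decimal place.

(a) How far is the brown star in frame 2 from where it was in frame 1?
5.4

The brown star moved from (6.5, 3.2) to (7.5, 8.5), a distance of √(1.0² + 5.3²) ≈ 5.4.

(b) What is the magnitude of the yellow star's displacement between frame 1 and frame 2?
2.5

The yellow star moved from (4.0, 3.3) to (2.3, 1.5), a distance of √(1.7² + 1.8²) ≈ 2.5.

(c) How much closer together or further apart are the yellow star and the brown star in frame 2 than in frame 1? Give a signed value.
+6.2

Distance in frame 1: 2.5. Distance in frame 2: 8.7.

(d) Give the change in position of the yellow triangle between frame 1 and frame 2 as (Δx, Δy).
(-4.2, 0.6)

The yellow triangle was at (11.7, 13.0) in frame 1 and (7.5, 13.6) in frame 2.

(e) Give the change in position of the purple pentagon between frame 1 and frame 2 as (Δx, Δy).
(-2.6, 3.4)

The purple pentagon was at (8.8, 2.1) in frame 1 and (6.2, 5.5) in frame 2.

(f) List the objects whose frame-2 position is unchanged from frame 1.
the blue square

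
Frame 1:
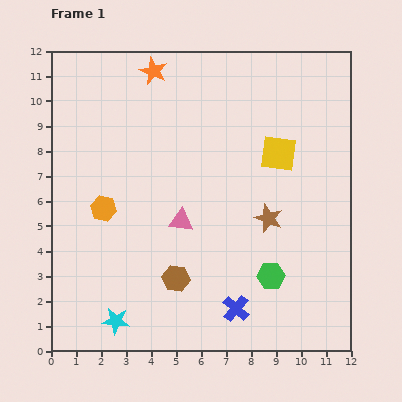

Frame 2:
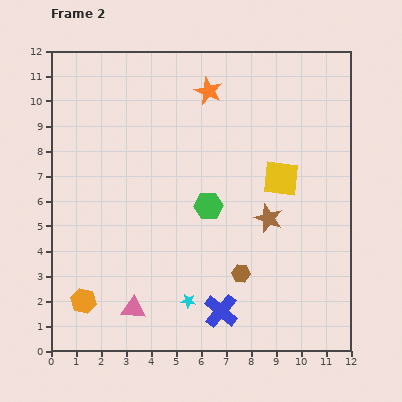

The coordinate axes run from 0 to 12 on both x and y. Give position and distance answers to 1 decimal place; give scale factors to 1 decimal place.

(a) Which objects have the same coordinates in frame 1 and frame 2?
the brown star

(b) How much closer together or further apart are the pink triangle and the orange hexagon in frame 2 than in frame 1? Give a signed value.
-1.1

Distance in frame 1: 3.1. Distance in frame 2: 2.0.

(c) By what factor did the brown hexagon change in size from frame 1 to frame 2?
0.7×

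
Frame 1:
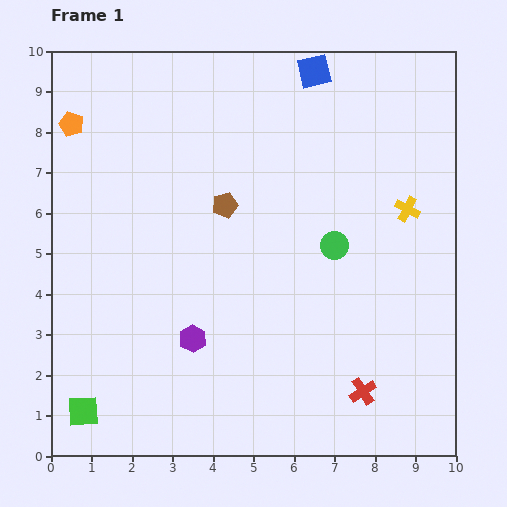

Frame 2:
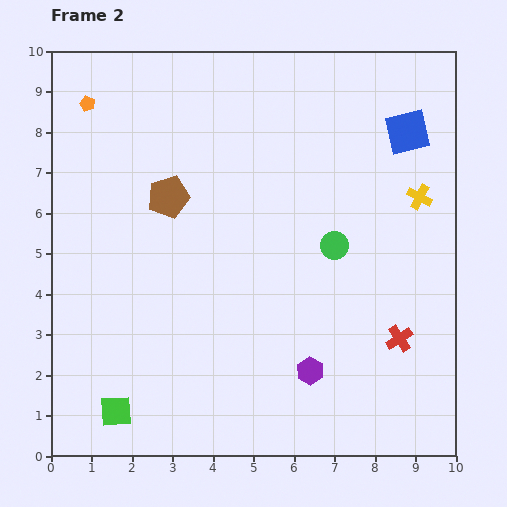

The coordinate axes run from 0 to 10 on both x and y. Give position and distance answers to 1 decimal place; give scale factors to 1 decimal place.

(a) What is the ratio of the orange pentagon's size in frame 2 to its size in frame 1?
0.6×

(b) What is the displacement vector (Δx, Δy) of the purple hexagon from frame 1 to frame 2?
(2.9, -0.8)

The purple hexagon was at (3.5, 2.9) in frame 1 and (6.4, 2.1) in frame 2.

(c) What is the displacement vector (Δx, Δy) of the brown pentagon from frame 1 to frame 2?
(-1.4, 0.2)

The brown pentagon was at (4.3, 6.2) in frame 1 and (2.9, 6.4) in frame 2.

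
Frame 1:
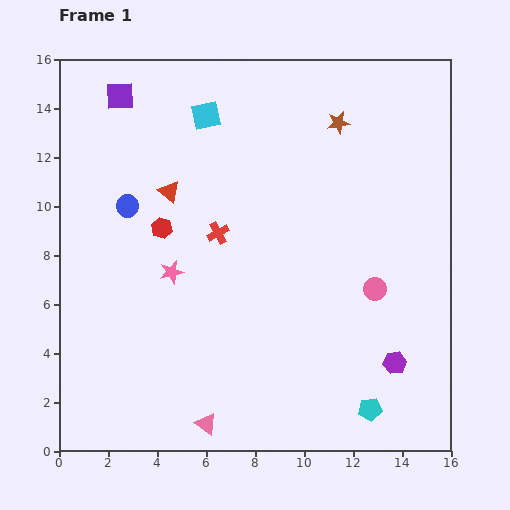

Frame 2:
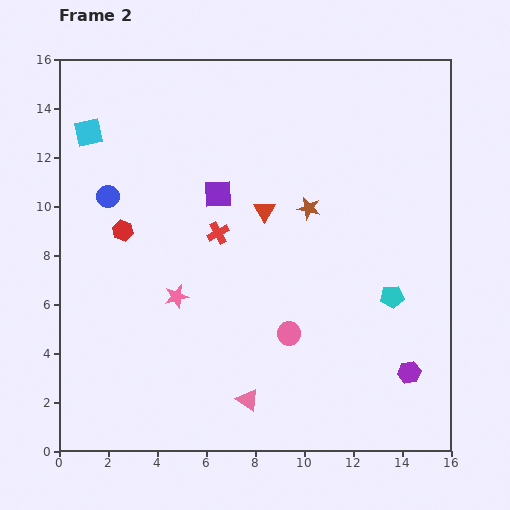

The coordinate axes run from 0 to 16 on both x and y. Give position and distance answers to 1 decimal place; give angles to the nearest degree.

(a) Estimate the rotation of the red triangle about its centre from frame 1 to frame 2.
23° clockwise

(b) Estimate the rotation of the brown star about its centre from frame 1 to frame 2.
23° clockwise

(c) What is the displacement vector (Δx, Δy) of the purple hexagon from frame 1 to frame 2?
(0.6, -0.4)

The purple hexagon was at (13.7, 3.6) in frame 1 and (14.3, 3.2) in frame 2.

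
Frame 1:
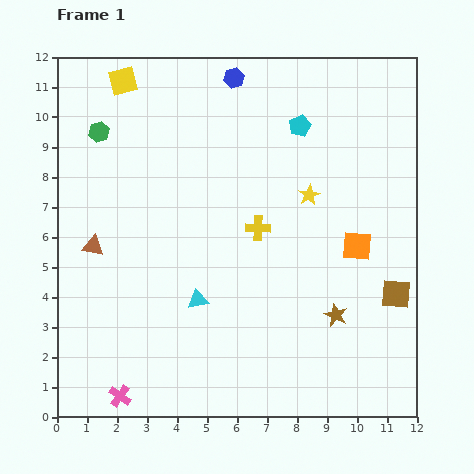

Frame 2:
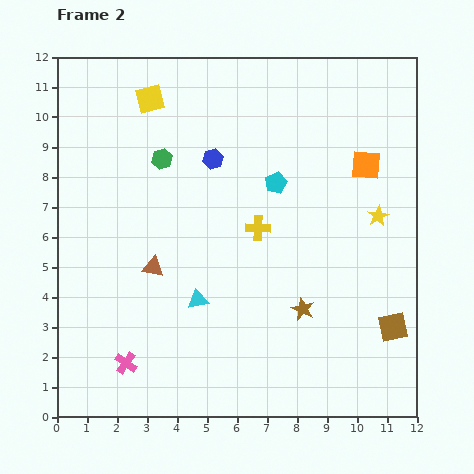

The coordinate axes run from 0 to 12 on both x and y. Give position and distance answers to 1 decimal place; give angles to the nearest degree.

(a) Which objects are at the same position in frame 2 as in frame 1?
the cyan triangle, the yellow cross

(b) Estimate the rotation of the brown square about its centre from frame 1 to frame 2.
17° counter-clockwise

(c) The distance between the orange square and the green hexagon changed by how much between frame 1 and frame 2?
-2.6

Distance in frame 1: 9.4. Distance in frame 2: 6.8.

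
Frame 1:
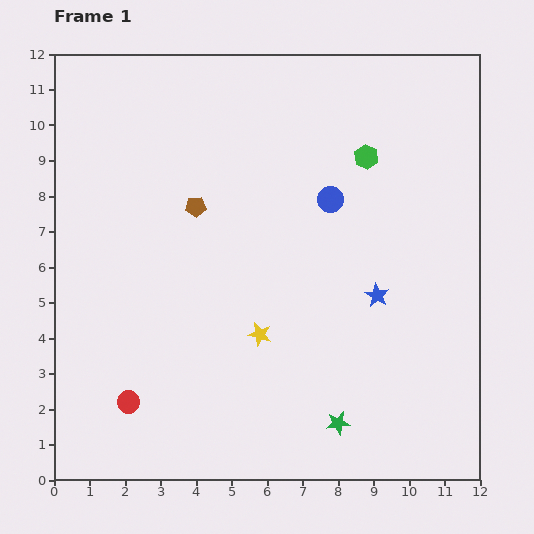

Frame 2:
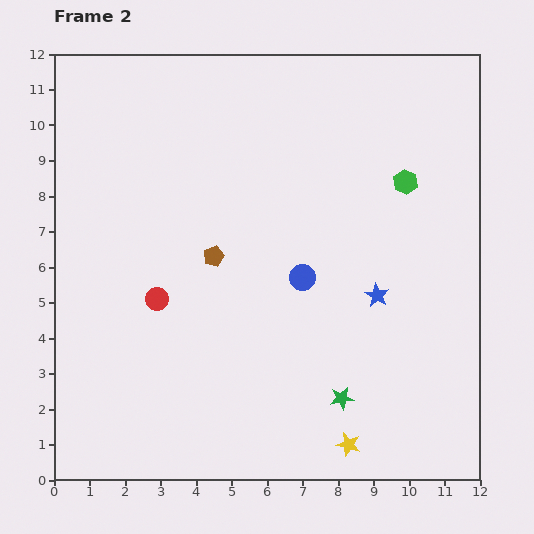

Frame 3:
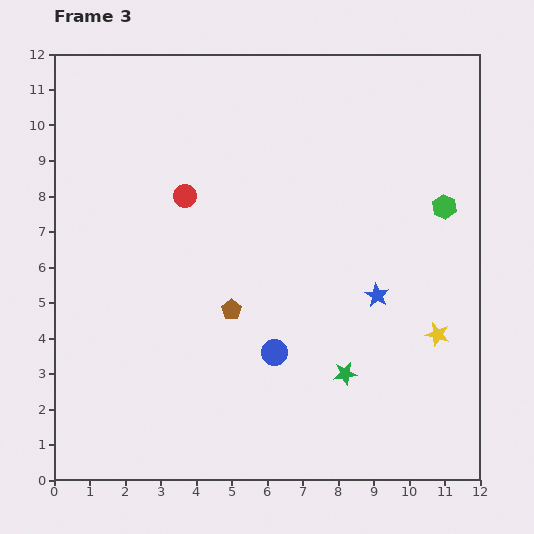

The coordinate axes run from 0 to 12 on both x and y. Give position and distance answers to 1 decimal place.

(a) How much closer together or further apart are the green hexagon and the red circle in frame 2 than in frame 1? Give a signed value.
-1.9

Distance in frame 1: 9.6. Distance in frame 2: 7.7.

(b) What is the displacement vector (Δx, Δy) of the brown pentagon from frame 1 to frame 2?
(0.5, -1.4)

The brown pentagon was at (4.0, 7.7) in frame 1 and (4.5, 6.3) in frame 2.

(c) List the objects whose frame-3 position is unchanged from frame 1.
the blue star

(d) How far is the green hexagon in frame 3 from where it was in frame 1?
2.6

The green hexagon moved from (8.8, 9.1) to (11.0, 7.7), a distance of √(2.2² + 1.4²) ≈ 2.6.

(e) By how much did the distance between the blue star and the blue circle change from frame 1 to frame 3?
+0.3

Distance in frame 1: 3.0. Distance in frame 3: 3.3.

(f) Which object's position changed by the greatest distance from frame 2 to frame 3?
the yellow star

(moved 4.0; next 3.0)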